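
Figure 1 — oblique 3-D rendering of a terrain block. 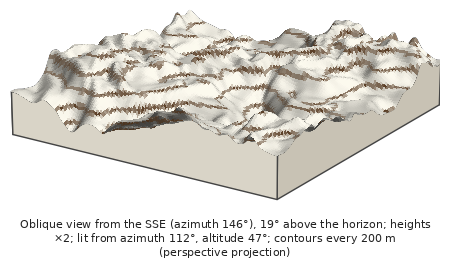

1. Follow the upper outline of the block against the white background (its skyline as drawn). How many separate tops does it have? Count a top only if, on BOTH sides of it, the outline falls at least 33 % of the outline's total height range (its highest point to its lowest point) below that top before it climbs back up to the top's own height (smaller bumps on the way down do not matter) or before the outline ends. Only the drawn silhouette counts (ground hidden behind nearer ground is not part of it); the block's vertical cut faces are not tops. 1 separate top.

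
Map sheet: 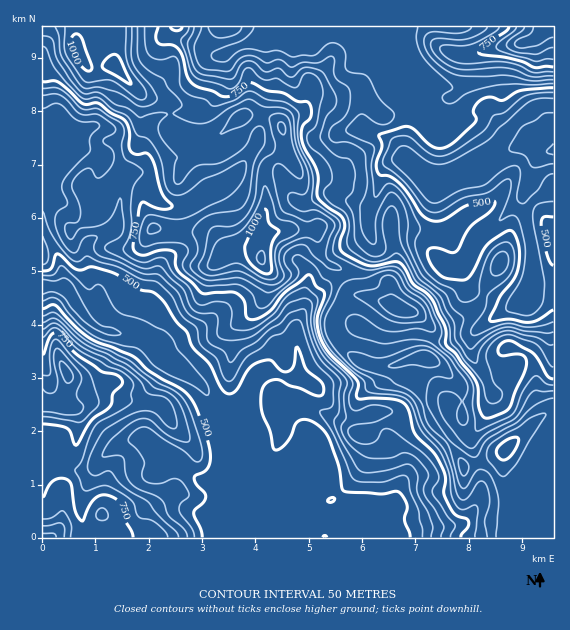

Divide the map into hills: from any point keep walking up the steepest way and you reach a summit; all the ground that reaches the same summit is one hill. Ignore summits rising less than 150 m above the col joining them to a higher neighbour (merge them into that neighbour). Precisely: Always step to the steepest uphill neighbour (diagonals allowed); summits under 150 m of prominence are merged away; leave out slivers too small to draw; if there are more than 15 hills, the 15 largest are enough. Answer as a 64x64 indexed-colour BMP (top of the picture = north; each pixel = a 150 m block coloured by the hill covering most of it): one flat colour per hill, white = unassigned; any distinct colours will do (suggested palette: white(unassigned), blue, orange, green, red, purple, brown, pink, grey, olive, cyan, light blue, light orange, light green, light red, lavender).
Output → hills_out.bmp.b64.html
<image width="64" height="64" href="data:image/bmp;base64,Qk12CAAAAAAAAHYAAAAoAAAAQAAAAEAAAAABAAQAAAAAAAAIAAATCwAAEwsAABAAAAAAAAAA////ALR3HwAOf/8ALKAsACgn1gC9Z5QAS1aMAMJ34wB/f38AIr28AM++FwDox64AeLv/AIrfmACWmP8A1bDFAFVVVVVVVVVVVVVVVVURERERERESIiIiIiIiIiIiIiIiVVVVVVVVVVVVVVVVVREREREREREiIiIiIiIiIiIiIiJVVVVVVVVVVVVVVVVVERERERERERIiIiIiIiIiIiIiIlVVVVVVVVVVVVVVVVURERERERERERIiIiIiIiIiIiIiVVVVVVVVVVVVVVVVVRERERERERERESIiIiIiIiIiIiJVVVVVVVVVVVVVVVVVERERERERERERIiIiIiIiIiIiIlVVVVVVVVVVVVVVVVERERERERERERESIiIiIiIiIiIiVVVVVVVVVVVVUzNVURERERERERERERIiIiIiIiIiIiJVVTVVVVVVVVUzMzVREREREREREREREiIiIiIiIiIiIlUzMzVVVVVVUzMzNVERERERERERERESIiIiIiIiIiIiVTMzM1VVVVMzMzM1URERERERERERESIiIiIiIiIiIiIzMzMzNVVVMzMzMzERERERERERERERIiIiIiIiIiIiIjMzMzMzMzMzMzMzERERERERERERERIiIiIiIiIiIiIiMzMzMzMzMzMzMzMREREREREREREREiIiIiIiIiIiIiIzMzMzMzMzMzMzMxEREREREREREREiIiIiIiIiIiIiIjMzMzMzMzMzMzMxERERERERERIiISIiIiIiIiIiIiIiMzMzMzMzMzMzMzERERERERERIiIiIiIiIiIiIiIiIiIzMzMzMzMzMzMzMRERERERERIiIiIiIiIiIiIiIiIiIjMzMzMzMzMzMzMRERERERERIiIiIiIiIiIiIiISIiIiMzMzMzMzMzMzMRERERERERIiIiIiIiIiIiIiIhEiIiIzMzMzMzMzMzMRERERERERIiIiIiIiIiIiIiIhERIiIjMzMzMzMzMzEREREREREREiIiIiIiIiIiIiIiEREiIiMzMzMzMzMzERERERERERESIiIiIiIiIiIiIiERERIiIzMzMzMzMzERERERERERERIiIiIiIiIiIiIiIREREiIjMzMzMzMzMREREREREREREiIiIiIiIiIiIiIhERERIiMzMzMzMzERERERERERERESIiIiIiIiIiIiIiEREREiIzMzMxERERERERERERERERIiIiIiIiIiIiIiIhERESIjMzMxEREREREREREREREREiIiIiIiIiIiIiIiIRERIiMzMxERERERERERERERERERIiIiIiIiIiIiIiIiIREiIzMxEREREREREREREREREREiIiIiIiIiIiIiIiIRESIjMxEREREREREREREREREREREiIiIiIiIiIiIiERERIiERERERERERERERERERERERERIiIiIiIiIiIhEREREiIRERERERERERERERERERERERESIiIiIiIiIiEREREREREREREREREREREREREREREREREiIiIiIiIiERERERERERERERERERERERERERERERERERIiIiIiIhERERERERERERERERERERERERERERERERERESIiIiIhERERERERERERERERERERERERERERERERERERIiIiIhERERERERERERERERERERERERERERERERERERERERERERERERERERERERERERERERERERERERERERERERERERERERERERERERERERERERERERERERERERERERERERERERERERERERERERERERERERERERERERERERERERERERERERERERERERERERERERERERERERERERERERERERERERERERERERERERERERERERERERERERERERERERERERERERERERERERERERERERERERERERERERERERERERERERERERERERERERERERERERERERERERERERERERERERERERERERERERERERERERERQREREREREREREREREREREREREREREREREREREREREUREEREREREREREREREREREREREREREREREREREREREURERBEREREREREREREREREREREREREREREREREREREUREREERERERERERERERERERERERERERERFmERFmERREREREQRERERERERERERERERERERERERERFmZmZmYRFERERERBEREREREREREREREREREREREREREWZmZmZkREREREREEREREREREREREREREREREREREREWZmZmZmRERERERERBERERERERERERERERERERERFmZmZmZmZmZEREREREREREREERERERERERERERERERFmZmZmZmZmZkRERERERERERERBEREREREREREREREREWZmZmZmZmZmREREREREREREREQREREREREREREREREWZmZmZmZmZmZEREREREREREREREEREREREREREREREWZmZmZmZmZmZkREREREREREREREQRERERERERERERERZmZmZmZmZmZmRERERERERERERERBERERERERERERERFmZmZmZmZmZmZEREREREREREREREEREREREREREREREWZmZmZmZmZmZkRERERERERERERBEREREREREREREREWZmZmZmZmZmZmRERERERERERERBERERERERERERERERZmZmZmZmZmZmZERERERERERBERERERERERERERERERFmZmZmZmZmZmZkRERERERERBEREREREREREREREREREWZmZmZmZmZmZm"/>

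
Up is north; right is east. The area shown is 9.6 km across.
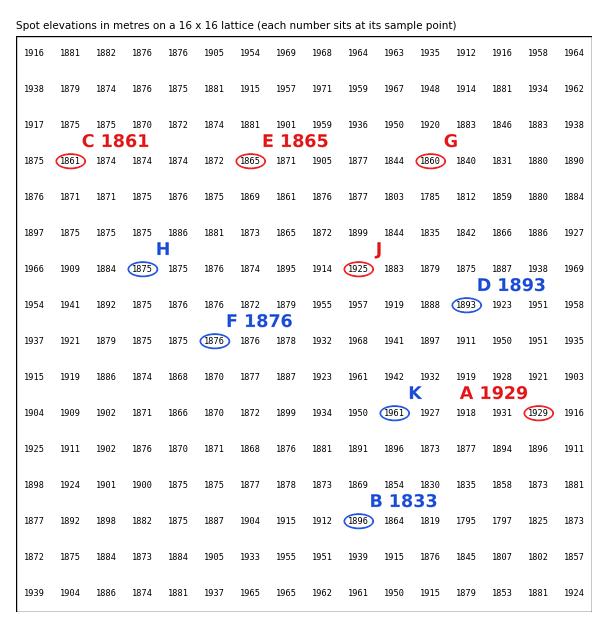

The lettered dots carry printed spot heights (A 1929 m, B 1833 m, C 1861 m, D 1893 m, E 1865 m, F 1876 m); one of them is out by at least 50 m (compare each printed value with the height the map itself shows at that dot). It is B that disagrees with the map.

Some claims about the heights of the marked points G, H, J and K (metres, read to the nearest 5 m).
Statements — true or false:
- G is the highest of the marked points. false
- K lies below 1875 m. false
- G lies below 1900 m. true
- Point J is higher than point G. true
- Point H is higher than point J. false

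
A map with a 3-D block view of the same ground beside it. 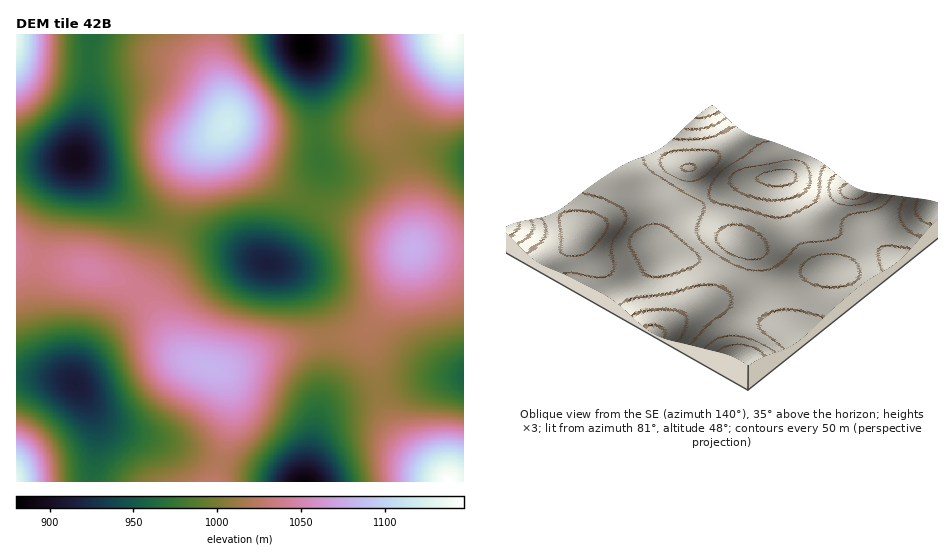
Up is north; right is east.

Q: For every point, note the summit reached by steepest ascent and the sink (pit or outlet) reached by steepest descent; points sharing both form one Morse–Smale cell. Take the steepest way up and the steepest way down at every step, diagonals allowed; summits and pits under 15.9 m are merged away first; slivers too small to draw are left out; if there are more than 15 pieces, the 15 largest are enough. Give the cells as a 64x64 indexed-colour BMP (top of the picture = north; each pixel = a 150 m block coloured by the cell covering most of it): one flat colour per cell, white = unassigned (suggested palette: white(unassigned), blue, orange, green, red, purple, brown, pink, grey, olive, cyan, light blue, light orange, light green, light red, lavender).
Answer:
<image width="64" height="64" href="data:image/bmp;base64,Qk12CAAAAAAAAHYAAAAoAAAAQAAAAEAAAAABAAQAAAAAAAAIAAATCwAAEwsAABAAAAAAAAAA////ALR3HwAOf/8ALKAsACgn1gC9Z5QAS1aMAMJ34wB/f38AIr28AM++FwDox64AeLv/AIrfmACWmP8A1bDFAMzMzMzMwRERERERERERF3d3d3d3fd3d3d3d3d3d3d//zMzMzMzBEREREREREREXd3d3d3d33d3d3d3d3d3d///MzMzMzMERERERERERERd3d3d3d3fd3d3d3d3d3d///8zMzMzMwRERERERERERF3d3d3d3d93d3d3d3d3d////zMzMzMzBERERERERERERd3d3d3d33d3d3d3d3f/////MzMzMzMERERERERERERF3d3d3d3fd3d3d3d3d/////8zMzMzMzBEREREREREREXd3d3d3d33d3d3d3d//////zMzMzMzBERERERERERERd3d3d3d3fd3d3d3d///////MzMzMzMEREREREREREREXd3d3d3d93d3d3d3//////8zMzMzMwRERERERERERERd3d3d3d3Dd3d3d3///////zMzMzMzBERERERERERERF3d3d3d3cN3d3d3f///////MzMzMzBEREREREREREREXd3d3d3dwAN3d3f///////8zMzMzMERERERERERERERd3d3d3d3cAAA3d////////zMzMzMERERERERERERERd3d3d3d3dwAAAACI///////MzMzMERERERERERERERF3d3d3d3d3AAAAAIiIiI///xERERERERERERERERERF3d3d3d3d3cAAAAIiIiIiIiIERERERERERERERERERMzN3d3d3d3dwAAAAiIiIiIiIgRERERERERERERERETMzMzN3d3d3d3AAAACIiIiIiIiBERERERERERERERETMzMzMzN3d3d3cAAAAIiIiIiIiIERERERERERERERETMzMzMzMzMzd3dwAAAIiIiIiIiIgRERERERERERERETMzMzMzMzMzMzMzAAAAiIiIiIiIiBERERERERERERERMzMzMzMzMzMzMzOZmZmIiIiIiIiIERERERERERERERMzMzMzMzMzMzMzM5mZmZiIiIiIiIgREREREREREREREzMzMzMzMzMzMzMzmZmZmYiIiIiIiBEREREREREREREzMzMzMzMzMzMzMzmZmZmZiIiIiIiIEREREREREREREzMzMzMzMzMzMzMzOZmZmZmYiIiIiIgREREREREREREzMzMzMzMzMzMzMzOZmZmZmZiIiIiIiBEREREREREREzMzMzMzMzMzMzMzM5mZmZmZmYiIiIiIERERERERERFVMzMzMzMzMzMzMzM5mZmZmZmZiIiIiIgREREREREVVVVTMzMzMzMzMzMzM5mZmZmZmZmYiIiIiBERERERVVVVVVMzMzMzMzMzMzOZmZmZmZmZmZiIiIiIEREVVVVVVVVVVTMzMzMzMzM6qZmZmZmZmZmZmYiIiIhVVVVVVVVVVVVVMzMzMzMzOqqqmZmZmZmZmZmZiIiIiFVVVVVVVVVVVVVTMzMzMzqqqqqpmZmZmZmZmZkAAAAAVVVVVVVVVVVVVVMzMzM6qqqqqqmZmZmZmZmZAAAAAABVVVVVVVVVVVVVVTMzqqqqqqqqqpmZmZmZmQAAAAAAAFVVVVVVVVVVVVVVOqqqqqqqqqqqmZmZmZkAAAAAAAAAVVVVVVVVVVVVVSKqqqqqqqqqqqqpmZmZAAAAAAAAAABVVVVVVVVVVVUiIiqqqqqqqqqqqqmZkAAAAAAAAAAAAFVVVVVVVVVVIiIiKqqqqqqqqqqqqpAAAAAAAAAAAAAAVVVVVVVVVVIiIiIqqqqqqqqqqqqkAAAAAAAAAAAAAABVVVVVVVVVIiIiIiKqqqqqqqqqpERAAAAAAAAAAAAAAFVVVVVVVVIiIiIiIqqqqqqqqqREREAAAAAAAAAAAAAAVVVVVVVSIiIiIiIiqqqqqqqqREREQAAAAAAAAAAAAABVVVVVVSIiIiIiIiIqqqqqqqREREREAAAAAAAAAAAAAFVVVVVSIiIiIiIiIiqqqqqqRERERERmZmZmAAAAAAAAu7u7u7IiIiIiIiIiIqqqqqRERERERmZmZmZmAAAAAA67u7u7siIiIiIiIiIiqqqqRERERERGZmZmZmbu7u7u7ru7u7uyIiIiIiIiIiIqqqREREREREZmZmZmbu7u7u7uu7u7u7IiIiIiIiIiIiIqRERERERERmZmZmZu7u7u7u67u7u7uyIiIiIiIiIiIiJERERERERGZmZmZm7u7u7u7ru7u7u7IiIiIiIiIiIiIkREREREREZmZmZm7u7u7u7uu7u7u7siIiIiIiIiIiIiRERERERERmZmZmZu7u7u7u67u7u7uyIiIiIiIiIiIiJERERERERGZmZmZmbu7u7u7ru7u7u7IiIiIiIiIiIiIkREREREREZmZmZmZm7u7u7uu7u7u7siIiIiIiIiIiIiRERERERERmZmZmZmZu7u7u67u7u7uyIiIiIiIiIiIiRERERERERGZmZmZmZmbu7u7ru7u7u7IiIiIiIiIiIiJERERERERGZmZmZmZmZm7u7uu7u7u7siIiIiIiIiIiIkREREREREZmZmZmZmZmZu7u67u7u7uyIiIiIiIiIiIkRERERERERmZmZmZmZmZmbu7ru7u7u7IiIiIiIiIiIiRERERERERGZmZmZmZmZmZm7uu7u7u7uyIiIiIiIiIiJEREREREREZmZmZmZmZmZmbu67u7u7u7IiIiIiIiIiIkREREREREZmZmZmZmZmZmZm7ru7u7u7siIiIiIiIiIiRERERERERmZmZmZmZmZmZmZm"/>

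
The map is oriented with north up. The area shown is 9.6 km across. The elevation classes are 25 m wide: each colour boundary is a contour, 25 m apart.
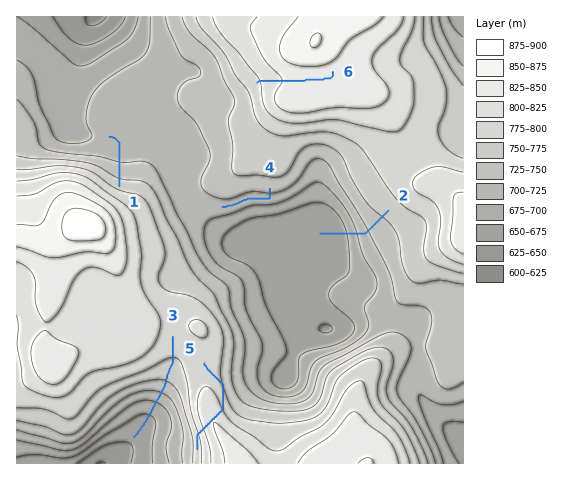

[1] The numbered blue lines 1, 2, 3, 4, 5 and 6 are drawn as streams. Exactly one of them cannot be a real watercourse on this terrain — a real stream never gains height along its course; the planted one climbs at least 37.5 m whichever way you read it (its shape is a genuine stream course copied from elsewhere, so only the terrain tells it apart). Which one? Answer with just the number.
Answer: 5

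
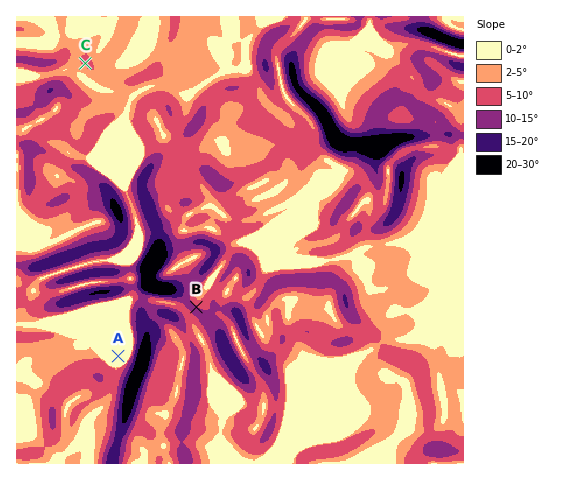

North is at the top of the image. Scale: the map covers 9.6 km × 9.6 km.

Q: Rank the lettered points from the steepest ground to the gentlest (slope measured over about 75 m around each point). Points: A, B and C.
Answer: B C A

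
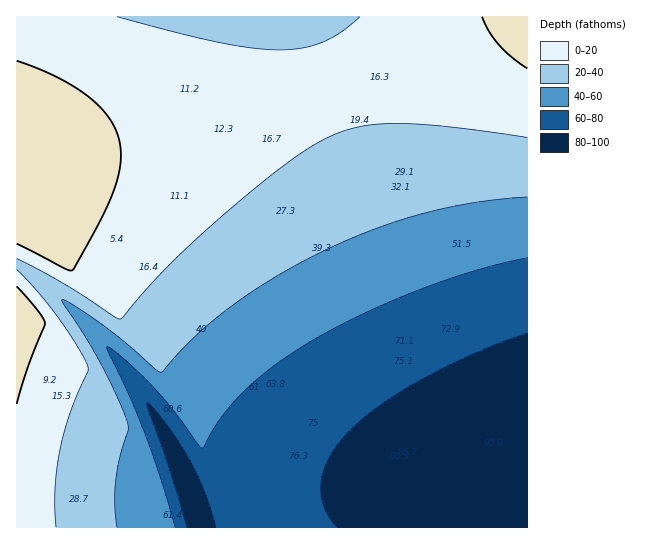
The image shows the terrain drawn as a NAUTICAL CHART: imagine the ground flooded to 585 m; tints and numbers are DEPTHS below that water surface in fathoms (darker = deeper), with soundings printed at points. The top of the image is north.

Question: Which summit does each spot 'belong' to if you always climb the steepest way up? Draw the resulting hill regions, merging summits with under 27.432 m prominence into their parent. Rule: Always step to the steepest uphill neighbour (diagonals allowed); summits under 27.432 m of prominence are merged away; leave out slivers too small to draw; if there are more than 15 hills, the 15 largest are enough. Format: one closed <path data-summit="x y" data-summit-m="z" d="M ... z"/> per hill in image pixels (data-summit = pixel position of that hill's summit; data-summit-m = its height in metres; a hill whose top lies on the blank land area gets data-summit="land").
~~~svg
<path data-summit="land" d="M306 16l-289 0-1 247 38 29 34 33 48 60 23 37 14 29 15 36 13 41 326 0 1-86-23 5-18-7-19-19-24-38-27-54-29-72-35-96z"/><path data-summit="land" d="M527 16l-220 1 64 193 53 133 20 40 24 38 19 19 18 7 23-6z"/><path data-summit="land" d="M18 264l-2 1 0 262 183 1-3-17-17-48-20-41-23-37-48-60-34-33z"/>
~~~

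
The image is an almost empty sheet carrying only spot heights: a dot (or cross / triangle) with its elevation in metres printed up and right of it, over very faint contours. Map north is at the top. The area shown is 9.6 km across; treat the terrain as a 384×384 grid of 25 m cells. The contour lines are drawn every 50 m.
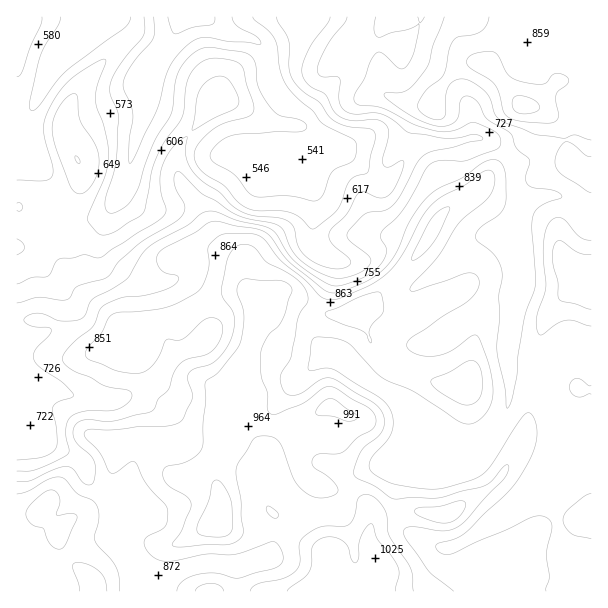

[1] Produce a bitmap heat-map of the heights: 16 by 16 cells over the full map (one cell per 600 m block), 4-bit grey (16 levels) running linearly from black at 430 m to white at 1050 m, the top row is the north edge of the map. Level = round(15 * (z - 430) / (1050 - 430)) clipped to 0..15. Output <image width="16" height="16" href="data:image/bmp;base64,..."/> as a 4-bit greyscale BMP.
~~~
<image width="16" height="16" href="data:image/bmp;base64,Qk32AAAAAAAAAHYAAAAoAAAAEAAAABAAAAABAAQAAAAAAIAAAAATCwAAEwsAABAAAAAAAAAAAAAAABEREQAiIiIAMzMzAERERABVVVUAZmZmAHd3dwCIiIgAmZmZAKqqqgC7u7sAzMzMAN3d3QDu7u4A////AMzLvM3u67uqzLvNzN7bqqrMu87MzczKqpq83czbqZupebvN3d2pqql4mr3c26u6momqq9uqurmqiKuq3Ly6qapmeZvcmbqprFVXmrhWm5mrVTR4ZEZ6qZpFQ2QzNFiZmjZCUzMzZ3iqNUFGQ0eKm8szQTU0Z4m7u0IzESRniKuq"/>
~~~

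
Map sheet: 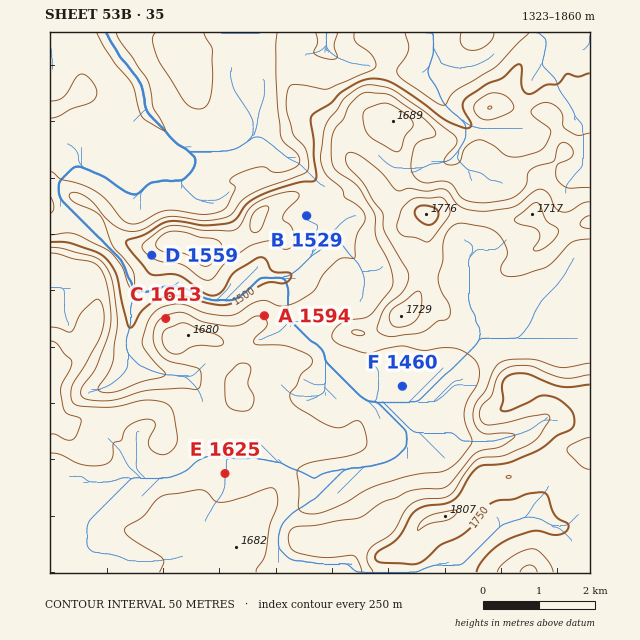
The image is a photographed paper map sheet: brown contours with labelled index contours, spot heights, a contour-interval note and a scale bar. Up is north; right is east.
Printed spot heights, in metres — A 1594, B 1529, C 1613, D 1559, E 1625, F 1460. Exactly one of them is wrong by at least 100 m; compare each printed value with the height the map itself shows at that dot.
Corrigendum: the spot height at F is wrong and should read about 1585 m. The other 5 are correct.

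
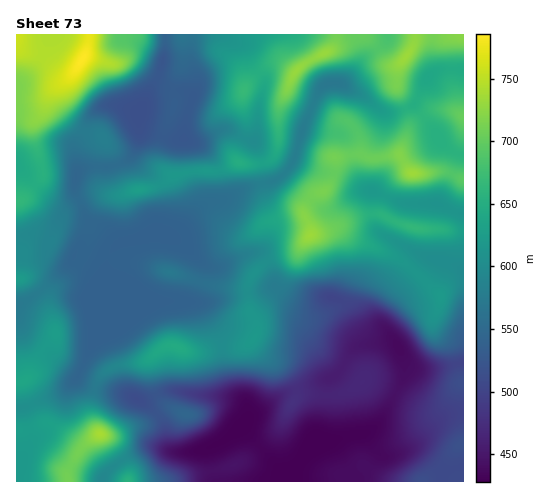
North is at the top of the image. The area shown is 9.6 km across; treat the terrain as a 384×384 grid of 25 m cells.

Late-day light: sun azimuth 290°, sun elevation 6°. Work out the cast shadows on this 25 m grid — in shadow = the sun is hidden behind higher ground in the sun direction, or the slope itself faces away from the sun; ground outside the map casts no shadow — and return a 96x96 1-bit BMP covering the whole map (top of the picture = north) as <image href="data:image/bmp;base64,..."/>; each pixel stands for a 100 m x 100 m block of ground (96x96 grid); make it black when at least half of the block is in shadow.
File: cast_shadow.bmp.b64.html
<image width="96" height="96" href="data:image/bmp;base64,Qk2+BAAAAAAAAD4AAAAoAAAAYAAAAGAAAAABAAEAAAAAAIAEAAATCwAAEwsAAAIAAAAAAAAA////AAAAAAAAD/h/3/wAAAAAAAAAB/x///gAAAAAAAAAB/w///AAAAAAAAAAB/8//+AAAAAAAAAAA////8AAAAAAAAAAA////wAAAAAAAAAAAf///gAAAAAAAAAAAH///AAAAAAAAAAAAD///8AAAAAAAAAAAB////4AAAAAAAAAAB//H/8AAAAAAAAAAA/+D/+AAAAAAAAAAAwAB/8AAAAAAAAAAAAAA/8AAAAAAAAAAAAAAf4AAAAAAAAAAAAAAHwAAAAAAAAAAAAAABAAAAAAAAAAAAAAAAAAAAAAAAAAABwAAACAAAAAAAAB8D4AAB/gAAAAAAAD+D8B+P/gQAAAAAAD/B8H+f/g/4AAAAAD/A4H7//A/8AAAAAB/gAHj/8A/4AAAAAA/gAAB/gAfwAAAAAAfwAAAEAAfgAAAAAAPwAAAAAAOAAAAAAAP4AAAAAH/AAAAAAAP4AAAAAP/AAAAAAAP4AAAAAH/AAAAAAAP4AAAAAH/AAAAD8APwAAAAAD+AAAAD8APwAAAAAD+BgAAD8APgAAAAAD8AgAAD8APgAAAAAD4AAAAB8APAAAAAAB4AAAAB8AMAAAAAABwAAAAA8AAAAAAAAAAAAAAA8AIAAAAAAAAAAAAA8AIAAAAAAAAAAAAAcAAAAAAAAAB8AAAAY4AAAAAAAAD/gAAAA8AAAAAAAAD/4AAAAcAAAAAAAMD/8AAAAEAAAAAAAAD/8AAAABgAAAAAAAD/+AAAABwAAAAAAAB/+AAAAA4AAAAAAAB/+AAAAA8AAAAAAAB/+AAAAA8AAAAAAAA/4AAAAAeAAAAAAAAPwAAAAAeAAAAAAAADjAAAAAOAAAAAAAAAD8AAAAOAAAAAAAAAD8AAAAGAAAAAAAAAD4AAAAGAAAAAAAAABwAAB/gAAAAAAAAAAAAAB/wAAAAAAAAAAAAAA/8AD4AAAAAAAAAAAf/AD/AAAAAAAAAAAP/AB/gAAAAA/AAAAH/gAfAAAAAB/wAHAD/gAAHAAAAA/wB/gB/gAAHgAAAA/wD/gB/gAAAAAAAAfwB/AB/gAAAAAAAAPgAeAB/gAAAAAz4AOAAAAB/gAAAAAB8AAAAAAB/gAAAAAB+AAAAAAD/gAAAAAA+AAAAAAD/wAAAAAA+AAAAAAD/4AAAAAAfAAAAAAH/8DAAAAAfAAAAAAP///wAAAAfgAAAAAP///4AAAAfgAAAAAP///8AAAAfgAAAAAH///+AAAAfwAAAAAB////gAAAfwAAAAAA////wAAAf4AAAAAAf///4AAwf8AAAAAAP///8ABwf8AAAAAAH////AB4P+AAHAAAH////wA4P/4APgAAD////wA4H/+APwAAD////wAQH/+AH4AAB////wAAH/+AH8AAB////gAAD/+AH8AAA////gAAD//AH+AAA+f//AAAB//AH/AAAeH//AAAA//AH/AAAOD//AAAAH/AD+AAAPB//AAAAB+AB8AAAP4/+AAAAAAAB4AAAP4/8AAAAAAAAAAAAPwfwAAAAAAAAAAAAHgfAAAAAAAAAAA="/>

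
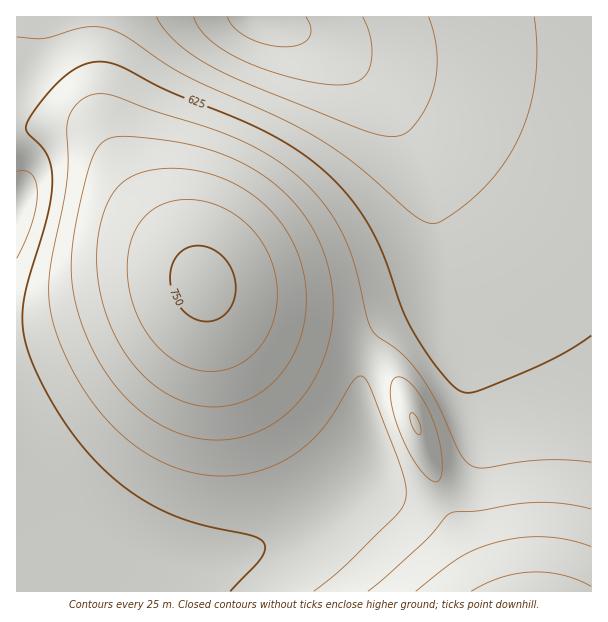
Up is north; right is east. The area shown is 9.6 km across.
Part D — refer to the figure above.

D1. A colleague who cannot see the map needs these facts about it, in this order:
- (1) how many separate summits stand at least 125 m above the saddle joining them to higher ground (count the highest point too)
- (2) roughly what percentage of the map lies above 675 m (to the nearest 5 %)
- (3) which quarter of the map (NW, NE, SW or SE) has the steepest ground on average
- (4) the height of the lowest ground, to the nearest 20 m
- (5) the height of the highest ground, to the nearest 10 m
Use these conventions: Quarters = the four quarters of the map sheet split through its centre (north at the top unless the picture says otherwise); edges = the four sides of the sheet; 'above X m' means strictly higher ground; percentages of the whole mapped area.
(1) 1 summit rises at least 125 m above its surroundings.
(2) Ground above 675 m makes up about 25 % of the sheet.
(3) Slopes are steepest in the north-west quarter.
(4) About 520 m is the lowest elevation on the sheet.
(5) About 760 m is the highest elevation on the sheet.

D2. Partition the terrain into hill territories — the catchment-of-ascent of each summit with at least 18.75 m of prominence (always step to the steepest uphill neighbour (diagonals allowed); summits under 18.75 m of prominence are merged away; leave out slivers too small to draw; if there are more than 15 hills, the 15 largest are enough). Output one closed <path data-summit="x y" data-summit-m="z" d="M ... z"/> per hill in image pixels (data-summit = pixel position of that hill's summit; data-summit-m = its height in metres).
<path data-summit="203 284" data-summit-m="756" d="M591 16l-574 0-1 469 35 19 47 31 27 13 31 11 18 3 39-2 38-10 30-14 43-30 40-38 3-6 0-15-6-37 0-41 6-21 19-22 18-10 22-9 8-7 6-13 0-35-10-57-15-42-18-34-18-26-25-26-16-13-24-15 34 13 21 3 48 0 102-9 72 0z"/><path data-summit="536 591" data-summit-m="736" d="M323 42l-3 0 34 25 25 26 24 36 18 39 9 27 9 44 5 72 19 45 9 27 6 30 0 40-9 24-8 10-17 11-15 4-19 0-11-3-18-11-13-11-5-8-39 37-43 30-48 20-30 6-39-2-39-12-35-18-54-36-19-8 0 106 575-1 0-544-73-1-102 9-48 0-21-3z"/><path data-summit="416 423" data-summit-m="702" d="M441 268l-1 19-6 13-8 7-22 9-18 10-19 22-6 21 0 41 6 37 0 15-3 9 17 17 18 11 11 3 19 0 15-4 11-6 14-15 9-24-2-49-13-48-19-45z"/>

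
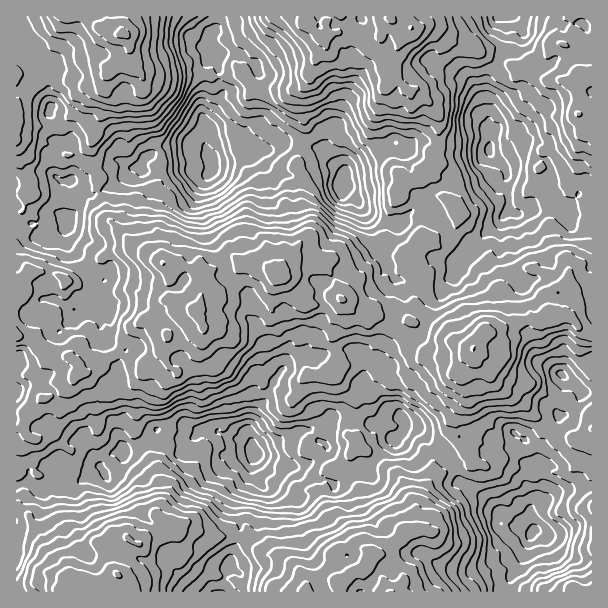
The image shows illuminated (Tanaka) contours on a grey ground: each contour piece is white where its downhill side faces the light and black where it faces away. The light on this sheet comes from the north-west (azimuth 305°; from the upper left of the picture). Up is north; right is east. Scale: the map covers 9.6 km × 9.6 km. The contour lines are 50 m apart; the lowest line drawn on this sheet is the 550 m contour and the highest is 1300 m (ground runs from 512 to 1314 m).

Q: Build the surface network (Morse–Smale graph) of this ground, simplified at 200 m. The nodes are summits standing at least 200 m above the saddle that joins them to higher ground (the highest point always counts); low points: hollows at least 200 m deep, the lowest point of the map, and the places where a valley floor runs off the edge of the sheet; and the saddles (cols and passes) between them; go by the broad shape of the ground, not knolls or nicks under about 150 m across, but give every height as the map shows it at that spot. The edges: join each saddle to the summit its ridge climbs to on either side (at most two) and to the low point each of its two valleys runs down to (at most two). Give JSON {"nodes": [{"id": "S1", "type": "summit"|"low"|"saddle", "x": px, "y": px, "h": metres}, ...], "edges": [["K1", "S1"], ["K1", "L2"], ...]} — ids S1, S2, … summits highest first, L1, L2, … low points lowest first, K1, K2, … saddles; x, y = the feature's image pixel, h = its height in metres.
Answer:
{"nodes": [
{"id": "S1", "type": "summit", "x": 123, "y": 33, "h": 1314},
{"id": "S2", "type": "summit", "x": 392, "y": 20, "h": 1262},
{"id": "S3", "type": "summit", "x": 117, "y": 575, "h": 1258},
{"id": "S4", "type": "summit", "x": 390, "y": 591, "h": 1255},
{"id": "S5", "type": "summit", "x": 473, "y": 350, "h": 1251},
{"id": "L1", "type": "low", "x": 254, "y": 456, "h": 512},
{"id": "L2", "type": "low", "x": 210, "y": 173, "h": 522},
{"id": "L3", "type": "low", "x": 530, "y": 536, "h": 589},
{"id": "L4", "type": "low", "x": 489, "y": 150, "h": 637},
{"id": "K1", "type": "saddle", "x": 426, "y": 324, "h": 1039},
{"id": "K2", "type": "saddle", "x": 123, "y": 356, "h": 1005},
{"id": "K3", "type": "saddle", "x": 240, "y": 540, "h": 957},
{"id": "K4", "type": "saddle", "x": 500, "y": 63, "h": 940},
{"id": "K5", "type": "saddle", "x": 449, "y": 236, "h": 936},
{"id": "K6", "type": "saddle", "x": 452, "y": 465, "h": 881},
{"id": "K7", "type": "saddle", "x": 252, "y": 84, "h": 870}],
"edges": [["K1", "S5"], ["K1", "L1"], ["K1", "L4"], ["K2", "S5"], ["K2", "L1"], ["K2", "L2"], ["K3", "S3"], ["K3", "S4"], ["K3", "L1"], ["K4", "S2"], ["K4", "L2"], ["K4", "L4"], ["K5", "S2"], ["K5", "S5"], ["K5", "L2"], ["K5", "L4"], ["K6", "S4"], ["K6", "S5"], ["K6", "L1"], ["K6", "L3"], ["K7", "S1"], ["K7", "S2"], ["K7", "L2"]]}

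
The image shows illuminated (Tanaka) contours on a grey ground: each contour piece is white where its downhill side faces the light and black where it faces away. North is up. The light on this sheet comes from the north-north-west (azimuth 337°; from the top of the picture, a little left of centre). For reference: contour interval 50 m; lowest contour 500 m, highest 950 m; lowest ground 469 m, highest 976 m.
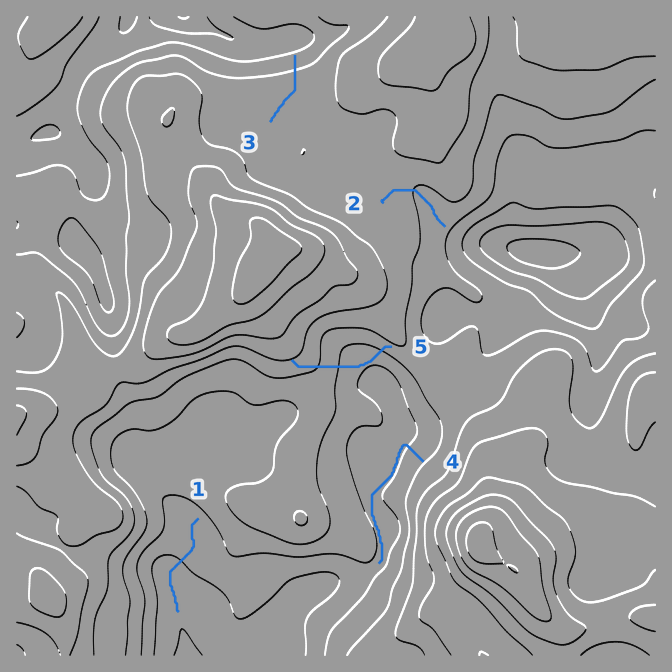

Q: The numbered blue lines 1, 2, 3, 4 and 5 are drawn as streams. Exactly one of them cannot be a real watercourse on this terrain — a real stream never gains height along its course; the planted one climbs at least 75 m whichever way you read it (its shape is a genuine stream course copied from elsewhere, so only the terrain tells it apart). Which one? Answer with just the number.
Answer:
5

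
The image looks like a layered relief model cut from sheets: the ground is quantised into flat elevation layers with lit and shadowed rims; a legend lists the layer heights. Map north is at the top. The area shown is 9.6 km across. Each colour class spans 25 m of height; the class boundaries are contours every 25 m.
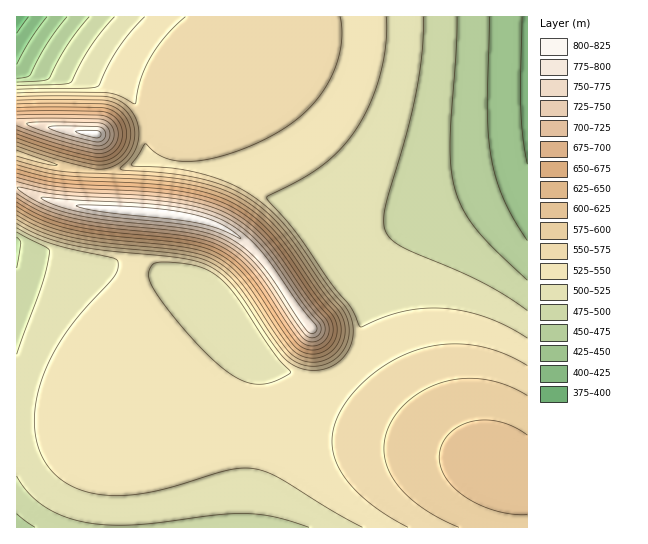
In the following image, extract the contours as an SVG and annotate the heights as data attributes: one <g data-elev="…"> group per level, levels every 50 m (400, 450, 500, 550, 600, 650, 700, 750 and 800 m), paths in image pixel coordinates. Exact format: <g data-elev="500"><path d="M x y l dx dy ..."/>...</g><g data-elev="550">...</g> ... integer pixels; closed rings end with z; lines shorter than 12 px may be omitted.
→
<g data-elev="400"><path d="M29 17l-12 16"/></g><g data-elev="450"><path d="M527 241l-14-23-10-20-7-20-5-21-4-47 2-93"/><path d="M67 17l-20 26-17 32-13 3"/></g><g data-elev="500"><path d="M17 476l12 17 16 14 20 10 22 6 23 2 25 0 82-10 28-2 29 4 35 10"/><path d="M527 311l-22-16-24-13-81-36-10-8-5-8-1-11 1-13 22-75 10-45 5-37 1-32"/><path d="M17 232l29 15 4 4-8 32-25 71"/><path d="M114 17l-24 30-19 35-10 2-44 2"/></g><g data-elev="550"><path d="M527 366l-22-12-24-8-24-2-24 2-24 7-23 12-21 16-17 18-10 18-5 17 0 16 5 16 10 16 16 16 19 15 25 14"/><path d="M17 223l25 13 31 9 33 6 72 7 28 7 15 8 12 13 40 59 16 17 10 6 12 2 12-1 12-5 10-9 7-13 1-13-3-14-4-8-19-22-32-47-21-24-25-21-15-8-16-6-36-10-48-3-3-1 14-21 12 10 12 5 14 2 18 0 22-5 24-9 23-10 20-13 13-10 12-12 10-13 7-14 6-16 3-14 1-15-2-13"/><path d="M185 17l-20 20-15 21-9 21-6 25-16-8-13-3-89 0"/></g><g data-elev="600"><path d="M527 435l-13-8-15-5-14-2-14 2-12 4-10 8-7 11-3 12 2 10 5 11 9 11 11 8 15 8 16 6 16 3 14 1"/><path d="M17 215l25 13 29 9 34 6 77 8 17 3 14 5 13 9 12 11 12 16 35 52 8 8 8 5 13 2 12-2 10-7 7-11 2-8 0-8-6-15-16-20-30-42-14-19-19-19-21-14-24-10-30-7-36-4-87-5-17-3-28-8"/><path d="M17 146l48 16 26 6 11 1 13-4 10-7 7-11 3-13-2-12-5-9-9-8-9-4-40-1-53 0"/></g><g data-elev="650"><path d="M17 206l25 14 31 10 33 5 76 8 29 7 18 10 16 15 12 16 29 44 12 14 11 5 10-1 10-5 6-9 2-10-3-12-19-23-31-45-24-27-26-18-23-10-29-7-36-3-84-5-17-3-28-7"/><path d="M17 138l48 16 36 7 10-2 8-6 6-9 2-10-2-9-4-8-7-6-8-3-89 0"/></g><g data-elev="700"><path d="M17 198l26 15 30 9 33 6 79 8 18 4 14 4 18 11 16 16 13 16 27 42 10 13 6 3 8 1 7-3 5-6 2-8-2-8-18-23-34-48-22-24-24-16-23-9-28-6-33-4-84-4-18-3-26-7"/><path d="M17 130l44 15 37 9 8-2 6-3 5-7 1-7 0-6-4-7-5-4-6-2-86-1"/></g><g data-elev="750"><path d="M308 337l6 1 5-4 2-5-2-6-16-19-27-41-14-17-17-16-19-13-23-8-29-6-33-4-79-4-45-8 5 6 17 10 31 11 35 6 84 9 20 4 16 7 17 11 16 16 13 16 27 42z"/><path d="M91 145l10 1 6-4 3-8-4-8-9-3-55-1-15 1 2 3 17 6z"/></g><g data-elev="800"><path d="M239 238l2 0-10-8-11-7-14-5-21-5-50-6-48-2-11 1 32 7 89 10 20 5z"/><path d="M90 137l8 1 3-4-2-3-2 0-22 0z"/></g>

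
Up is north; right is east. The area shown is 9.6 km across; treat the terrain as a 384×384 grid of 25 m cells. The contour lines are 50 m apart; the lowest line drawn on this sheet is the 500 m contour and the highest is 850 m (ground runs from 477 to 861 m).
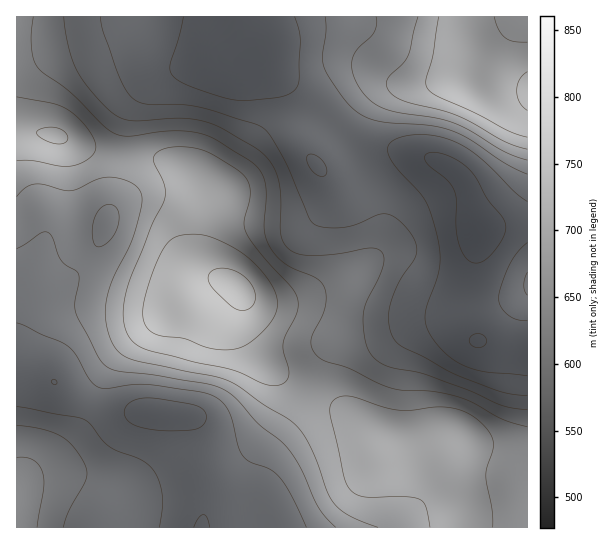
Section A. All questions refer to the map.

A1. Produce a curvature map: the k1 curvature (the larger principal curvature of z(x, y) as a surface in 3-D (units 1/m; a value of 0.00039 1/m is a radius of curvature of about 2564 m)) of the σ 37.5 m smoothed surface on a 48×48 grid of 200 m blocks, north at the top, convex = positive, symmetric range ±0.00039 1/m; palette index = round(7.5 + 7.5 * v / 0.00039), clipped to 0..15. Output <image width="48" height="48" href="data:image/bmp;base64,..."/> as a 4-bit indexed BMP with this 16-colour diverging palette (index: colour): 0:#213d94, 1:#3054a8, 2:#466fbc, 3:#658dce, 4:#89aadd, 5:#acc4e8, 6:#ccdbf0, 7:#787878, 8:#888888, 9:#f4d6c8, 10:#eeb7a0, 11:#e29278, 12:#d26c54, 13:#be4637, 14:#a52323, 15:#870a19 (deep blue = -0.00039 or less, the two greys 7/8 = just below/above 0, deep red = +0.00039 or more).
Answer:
<image width="48" height="48" href="data:image/bmp;base64,Qk32BAAAAAAAAHYAAAAoAAAAMAAAADAAAAABAAQAAAAAAIAEAAATCwAAEwsAABAAAAAAAAAAlD0hAKhUMAC8b0YAzo1lAN2qiQDoxKwA8NvMAHh4eACIiIgAyNb0AKC37gB4kuIAVGzSADdGvgAjI6UAGQqHAKuph3d4mauXd3iZmHd5mZq6h3eKy6mIiKuph3d4maqoh3iZmHd5q7u5h3iqvLmYiJqpmIeImZqpiIeZmHd5q8yph4mqq8qIiJqpmZmZmZmZmHeZh3d4m8y7qZqpiruHeJqpqqu7qqmYiHeZhmd4m8u7y6qYeLuGZ5qpqrvLu6mYh4iahmd4q8qZq7qXZ6uXeJqqqqqqqqqpiImrl3eJq7qIiaqod6qYiKqqqZiIiZmqqZmrqHeJq6mIiaqqmbu6qbu7updnd4maqpmrqGeKu6iJvLvLvN7t3aqru7l3dneIiHiaqXiaupms3d3d7////4mIm8uXZWd3ZEaaqpq7qqrN27vO///czIh2ec24VVd3ZDWKu7u7qrzcqIm979uYeIl1WL3aZVeIZEaLzdy7u8zKh3m93KmGZ4l0R73bl2eJhnm97u3Lu8ypiIrMuYmHd4l1Vq3typmrzN7//+26maqXd4vLhmeJiImGVove3LvN///+3cqYeJqXZ5u5dUZ5mImHZ4m97cze7u3Lu6hlZ5qYd5qpdTRquYmZiJms3d3dzMuqqphlZ4qod4iZhUNpuYmqqqmbzd3Lqau7upd2d4qpd2eJl1RZuoiau6qqvNy5h4q8y6qZmImpdmZ5qpiJu4iZqqqqq8ypd4is3dzLqYmpdmZ4q8zM3YiImZmZm8ypiImt7t3MuYm6h2Z4mszM7oiIiIiZm8uZmqvP/t3cy6rMl2aJmZmqzoiIiIiZq8uZq83v/czN3LvNuHeqmIiJrIiImYmZm9yqvN3v6oibzMze25q7qIiJq4iIqpmIit2qq8zdyERXmqve7czLmHd4q4h3q5h2ad26mqu8uDI1eIms3cu6h2Znmph3m6hmaM7JiaqruENGiHeKy6q5dlVGiph2nKZVaM3KmaqruWZ4iGaJupqqh2VWiYdmrKZFabzKqqqruYiZl2aJqqmqmHd3iYdnrKVFaJq6qqu8upmqmHeKqqmaqZmYmYdnrJZVd4iqqqvNyqqpiIiqu6qqqYiZmYZoq5d4iImru73u3LqXd4q7u6mJmHeJqXZpu5mry7vMzN7t3bl1VpzKqoZnh2aKqYiKvM3v/+7t3e26zKhlV825qXVWZlaburzd///////+3cp4q6h2a9yYmXVVVVeru+/////t3u7cy7l4q6mJvcmImYZVVVjO7u///9uYiaqqqqqZq7vN25maqpdlV67//8zM3ZdlZ3iZqpmavM3duZmru7qqvf//3Jmby4dmZmeJmYd4mquqqZm83//////8qoiKyod3dmeZmHZmeHiJmIm9//////+5qoiKuXeJhmeZh3dnd2eJmIvf/////tuZq4iKuGeJhmiYdnd3dmeKqb3ty6q7vLmJq4iKqGeJl3iYZnd3dmeau8zKh3iJvLmJq4ial3eJmImYdnd3d3eJqquoZmeKq7qZmZmal3eJmYmYd3h3d2ZomaqXZ3iau7qIiJmah3d5mZqYiIiIh2ZomZqXeImbu7qHZ5qph3d4maqYiIiIiHd5mJqoiIiby7qHZw=="/>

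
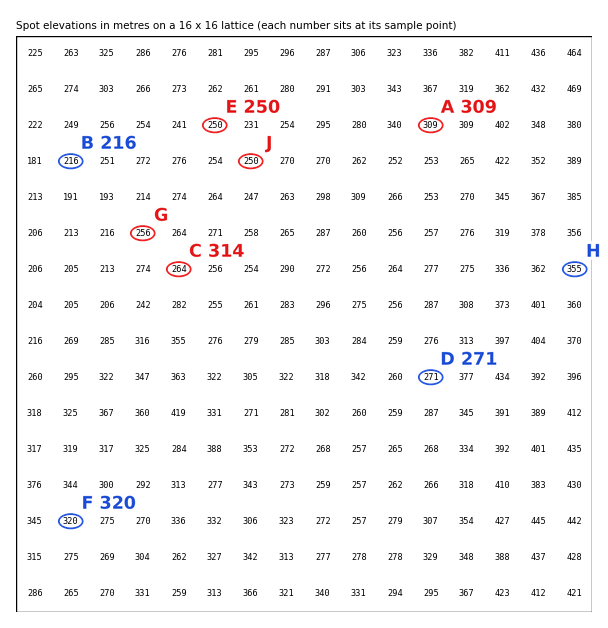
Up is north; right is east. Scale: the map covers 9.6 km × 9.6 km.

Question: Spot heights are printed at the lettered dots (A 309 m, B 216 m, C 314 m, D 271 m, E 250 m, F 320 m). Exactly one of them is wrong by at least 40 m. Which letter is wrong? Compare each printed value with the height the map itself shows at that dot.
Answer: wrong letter C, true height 264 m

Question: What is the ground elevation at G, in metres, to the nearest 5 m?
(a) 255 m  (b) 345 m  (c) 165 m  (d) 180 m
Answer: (a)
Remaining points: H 355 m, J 250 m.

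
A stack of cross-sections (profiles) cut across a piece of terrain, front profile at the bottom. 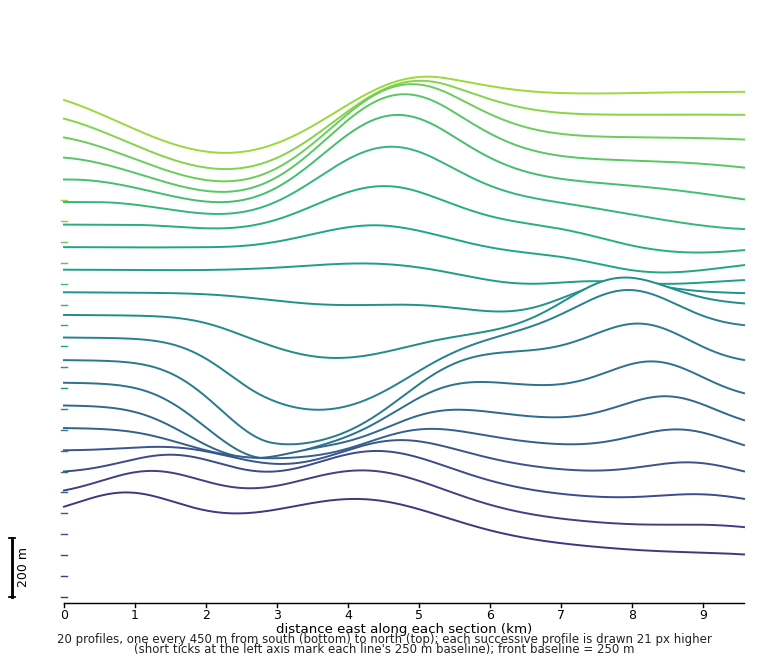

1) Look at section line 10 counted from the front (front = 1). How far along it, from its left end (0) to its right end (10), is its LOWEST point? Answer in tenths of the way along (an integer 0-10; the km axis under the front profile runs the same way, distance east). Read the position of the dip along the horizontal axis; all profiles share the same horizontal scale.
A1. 4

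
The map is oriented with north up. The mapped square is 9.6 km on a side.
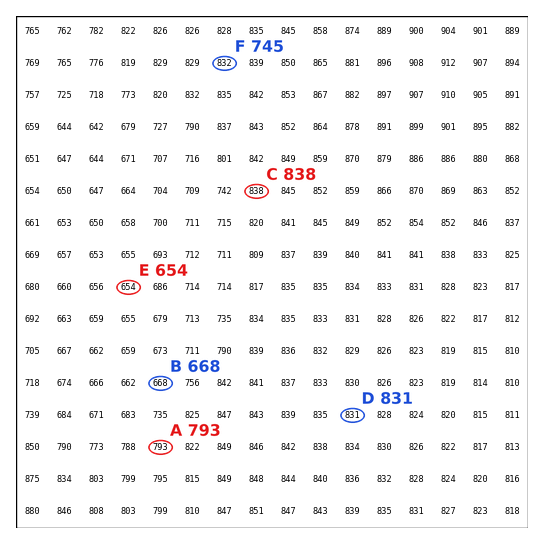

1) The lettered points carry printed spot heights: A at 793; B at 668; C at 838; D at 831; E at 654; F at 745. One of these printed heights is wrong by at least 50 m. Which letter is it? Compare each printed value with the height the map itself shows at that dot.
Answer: F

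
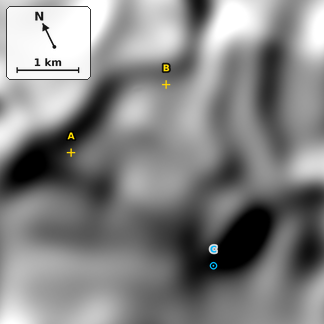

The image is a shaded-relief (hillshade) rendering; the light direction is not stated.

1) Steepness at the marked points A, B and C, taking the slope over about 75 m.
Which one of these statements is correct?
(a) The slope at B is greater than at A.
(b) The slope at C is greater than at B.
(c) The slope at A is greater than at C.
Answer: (b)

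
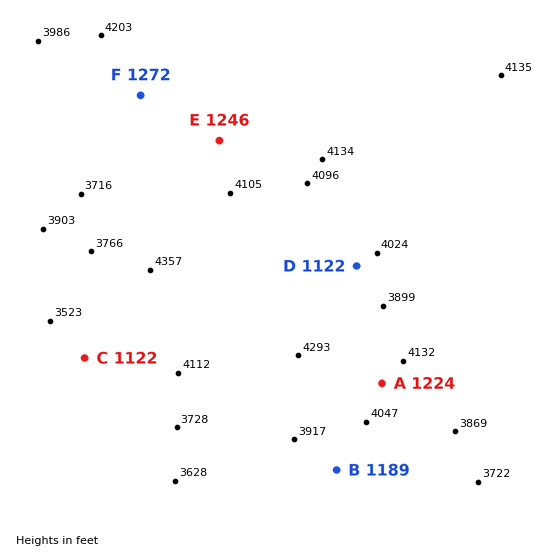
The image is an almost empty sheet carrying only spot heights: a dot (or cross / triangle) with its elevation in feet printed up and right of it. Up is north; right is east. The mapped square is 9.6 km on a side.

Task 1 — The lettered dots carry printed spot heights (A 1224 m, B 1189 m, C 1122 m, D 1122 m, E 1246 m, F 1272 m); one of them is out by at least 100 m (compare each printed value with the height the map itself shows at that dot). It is D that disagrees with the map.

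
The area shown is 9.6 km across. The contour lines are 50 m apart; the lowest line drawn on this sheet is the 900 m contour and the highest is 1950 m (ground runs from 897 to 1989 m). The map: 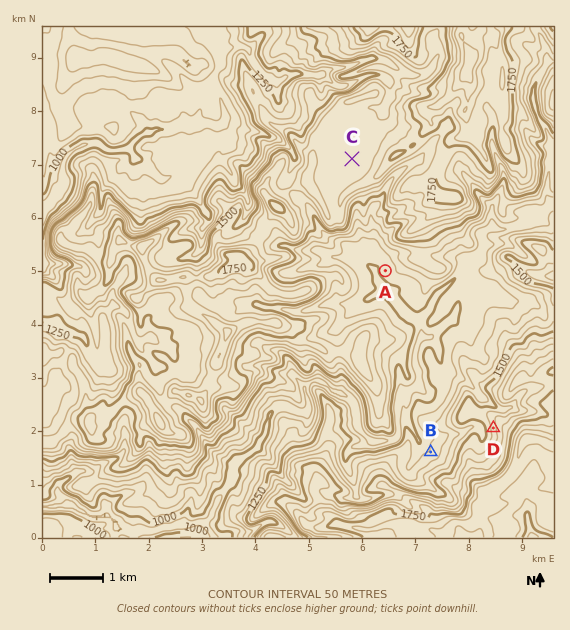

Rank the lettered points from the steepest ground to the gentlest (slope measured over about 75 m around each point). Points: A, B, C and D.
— D B A C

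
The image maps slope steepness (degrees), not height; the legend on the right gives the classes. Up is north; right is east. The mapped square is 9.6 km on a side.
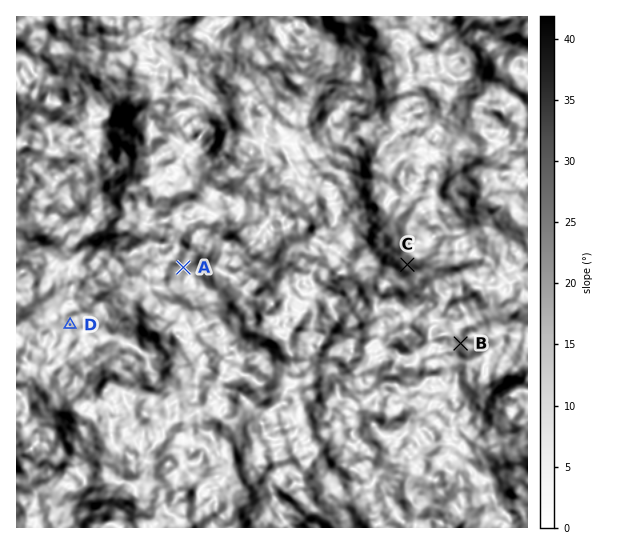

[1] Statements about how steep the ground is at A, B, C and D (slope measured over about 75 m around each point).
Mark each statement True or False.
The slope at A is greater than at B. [False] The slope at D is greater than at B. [False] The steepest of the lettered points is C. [True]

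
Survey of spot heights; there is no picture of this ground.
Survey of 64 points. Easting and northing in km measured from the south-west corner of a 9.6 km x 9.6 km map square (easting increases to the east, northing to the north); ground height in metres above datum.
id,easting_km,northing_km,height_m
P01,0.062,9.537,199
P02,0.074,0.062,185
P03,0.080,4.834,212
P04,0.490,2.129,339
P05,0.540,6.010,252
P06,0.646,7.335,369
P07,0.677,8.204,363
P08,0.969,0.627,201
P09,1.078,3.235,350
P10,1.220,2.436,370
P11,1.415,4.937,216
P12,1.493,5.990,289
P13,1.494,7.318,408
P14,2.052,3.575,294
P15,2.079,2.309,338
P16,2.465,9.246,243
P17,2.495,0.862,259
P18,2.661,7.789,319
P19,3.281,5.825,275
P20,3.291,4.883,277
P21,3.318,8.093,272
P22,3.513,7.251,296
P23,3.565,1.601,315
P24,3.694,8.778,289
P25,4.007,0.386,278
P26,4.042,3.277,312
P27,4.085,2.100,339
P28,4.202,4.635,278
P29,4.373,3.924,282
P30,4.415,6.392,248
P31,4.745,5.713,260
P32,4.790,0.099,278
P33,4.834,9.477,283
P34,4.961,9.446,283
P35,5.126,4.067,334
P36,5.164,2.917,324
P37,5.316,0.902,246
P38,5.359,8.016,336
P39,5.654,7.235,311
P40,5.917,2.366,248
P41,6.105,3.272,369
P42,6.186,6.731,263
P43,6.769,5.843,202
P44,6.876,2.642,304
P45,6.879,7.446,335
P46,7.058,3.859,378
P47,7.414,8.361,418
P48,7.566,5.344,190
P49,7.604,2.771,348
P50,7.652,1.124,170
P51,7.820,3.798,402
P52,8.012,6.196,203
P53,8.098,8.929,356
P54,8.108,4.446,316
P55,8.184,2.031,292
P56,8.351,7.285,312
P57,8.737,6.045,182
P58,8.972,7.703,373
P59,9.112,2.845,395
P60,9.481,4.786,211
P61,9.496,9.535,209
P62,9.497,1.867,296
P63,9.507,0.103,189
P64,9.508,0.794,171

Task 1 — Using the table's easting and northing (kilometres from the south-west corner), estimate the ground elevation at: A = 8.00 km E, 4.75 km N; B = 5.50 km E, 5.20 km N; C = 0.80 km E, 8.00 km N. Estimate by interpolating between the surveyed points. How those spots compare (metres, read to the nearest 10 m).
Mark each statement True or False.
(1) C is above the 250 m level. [True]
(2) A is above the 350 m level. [False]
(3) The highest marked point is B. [False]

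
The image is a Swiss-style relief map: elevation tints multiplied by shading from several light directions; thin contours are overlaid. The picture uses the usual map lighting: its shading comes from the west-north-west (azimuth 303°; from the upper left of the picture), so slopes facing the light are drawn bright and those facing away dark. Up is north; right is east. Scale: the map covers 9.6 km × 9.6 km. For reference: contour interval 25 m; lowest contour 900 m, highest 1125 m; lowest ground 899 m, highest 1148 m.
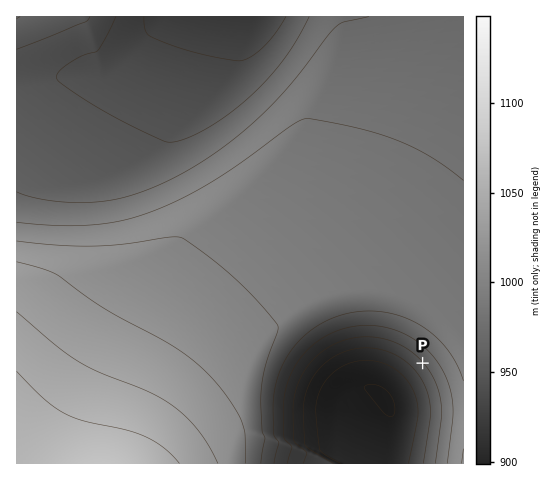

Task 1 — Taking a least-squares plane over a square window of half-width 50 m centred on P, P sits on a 6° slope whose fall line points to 229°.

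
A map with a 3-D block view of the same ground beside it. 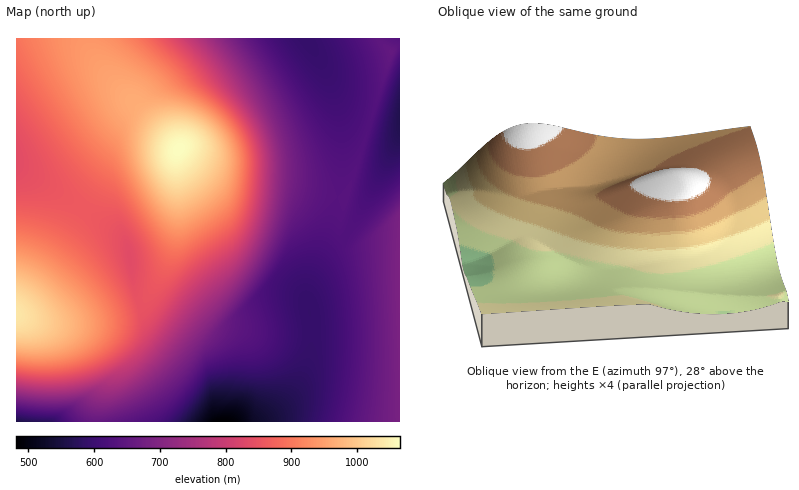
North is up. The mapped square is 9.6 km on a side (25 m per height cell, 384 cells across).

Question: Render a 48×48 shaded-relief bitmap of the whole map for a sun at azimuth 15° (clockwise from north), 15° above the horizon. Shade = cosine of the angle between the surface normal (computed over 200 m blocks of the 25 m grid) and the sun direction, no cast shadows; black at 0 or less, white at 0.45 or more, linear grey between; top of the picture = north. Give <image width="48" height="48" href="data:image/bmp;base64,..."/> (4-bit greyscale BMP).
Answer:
<image width="48" height="48" href="data:image/bmp;base64,Qk32BAAAAAAAAHYAAAAoAAAAMAAAADAAAAABAAQAAAAAAIAEAAATCwAAEwsAABAAAAAAAAAAAAAAABEREQAiIiIAMzMzAERERABVVVUAZmZmAHd3dwCIiIgAmZmZAKqqqgC7u7sAzMzMAN3d3QDu7u4A////ABERE1VVVVZmZ3dnd3Zmd3iIiImZmZiIiBEREkVVVVVmZ3dnd3ZmZ3eIiIiZmZiIiBERESNFVVVmZnd3d2ZmZnd4iIiJmIiIiAABERI0VVVWZnd3d2ZmZnd4iIiIiIiIiAARERIjRVVWZnd3d2ZmZnd3iIiIiIiIiBERIiIjNFZmZnd3dmZmZnd3iIiIiIiIiBEiIzMzRFZmZnd3dmZmZnd4iIiIiIiIiCIzNERERVVmZnd3dmZmd3eIiIiIiIiIiDNEVVVVVmZmZ3d3d2d3d4iIiIiIiIiIiEVVZmZmd3d3d3d3d3d3iIiImZiIiIiIiGZnd3eIiIiHd3d3d3iIiImZmZmIiIiIiHd4iIiJmZiIh3d3d3iJmZmZmZmIiIiIiIiZmZmZmZmZh3d3d3eJmZmZmZmIiIiIiJmaqqqqqqqpiHd3d3d4mZmZmZiIiIiIiKqqqqqqqqqpiId3d3d3iZmZmZiIiIiIiKq7u7u7uqqpiId3d3dmeJmZmYiIiIiIiLu7u7u7u6qpiId3d3dmZ4mZmIiIiIiIiLu7u7u7uqqZiId3d3ZmZ3iIiIiIiIiIiLu7u7u7qqqYiId3d2ZmZ3eIiIiIiIiIiLu7u7u6qqqYiHd3dmZmd3d4iIiIiIiIiLu7u7qqqqmIh3d3ZmZmd3d4iIiIiIiIiLu7u6qqqZmHd3ZmZmZnd3d3iIiIiIiIiLu7uqqqmZh3ZmZmZmZnd3iIiIiIiZmIiLu7qqqpmZh2ZmZmZmZneIiIiIiIiZmZiLuqqqmZmId2ZmZmZmZ3eIiIiIiIiZmpmKqqqpmZiIdmZVZmZmd3iIiIiIiIiZmqqaqqqZmYiHdmVVZmZ3d4iJmYiIiImJmqqqqpmZmIiHdlVVZnd3d4iZmZiIiZmZmqqqmZmZiIh3ZlVWZnd3eImZmZmZmZmZmaqpmZmIiId3ZlVWZ3d3eJmaqZmZmZmZmaqpmZiIiHd3ZmVmZ3d4iJmqqpmZmZmZmaqpmIiIh3d3ZmZmd3iIiZqqqqmZmZmZmZqpiIiId3d3ZmZ3d4iImaqqqqqZmZmZmZqoiIiHd3d3d3d4iIiJmru7u6qqmZmZmZmoiIh3d3d3d4iJmZmau8zMu6qqqZmZmZmoiIh3d3d3eImaqqu7zN3cy6qqqZmZmJmoiId3d3d3iJmqu8zN3d3cy6qqqZmZmJmYiHd3d3d4iJqrzN3e7u7cy6qqqZmZmImYh3d3d3iIiJq7zd7u7u7cu6qqqZmZmYmYd3d3eIiIiZq7zd7u7u3Mu7qqqZmZmYiYd3d3iIiImZqrzd7u7t3Lu7qqqZmZiYiYd3eIiIiJmZqrzN3d3cy7u7qqmZmYiIiIiIiIiIiZmqqrvMzMzMy7u6qqmZmIiIiIiIiIiImZqqu7vMzMzMy7u6qpmZiIiIiIiIiIiJmZqqu7zMzMzMy7u6qpmZiIiIh4iIiIiZmaqru8zMzMzMy7uqqZmYiIiIh4iIiImZmqq7u8zMzMzMu7uqqZmIiIiImIiIiImZmqq7vMzMzMzMu7qqmZiIiIiIqg=="/>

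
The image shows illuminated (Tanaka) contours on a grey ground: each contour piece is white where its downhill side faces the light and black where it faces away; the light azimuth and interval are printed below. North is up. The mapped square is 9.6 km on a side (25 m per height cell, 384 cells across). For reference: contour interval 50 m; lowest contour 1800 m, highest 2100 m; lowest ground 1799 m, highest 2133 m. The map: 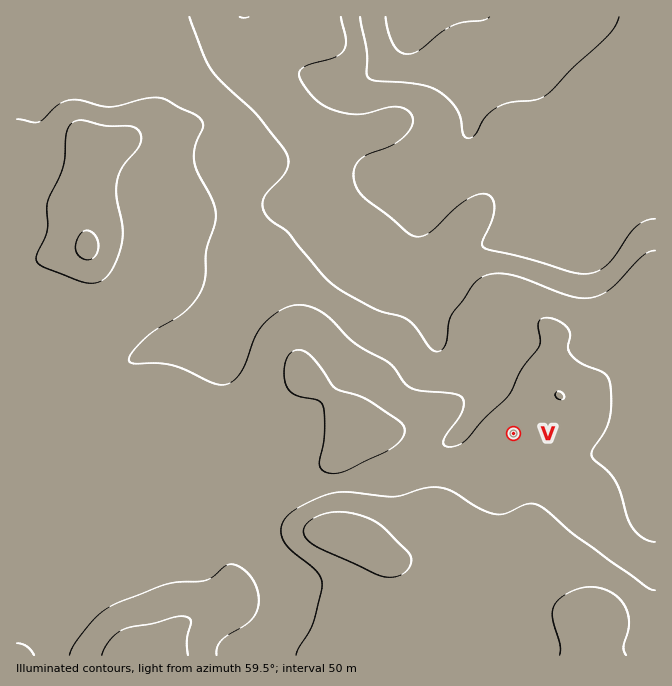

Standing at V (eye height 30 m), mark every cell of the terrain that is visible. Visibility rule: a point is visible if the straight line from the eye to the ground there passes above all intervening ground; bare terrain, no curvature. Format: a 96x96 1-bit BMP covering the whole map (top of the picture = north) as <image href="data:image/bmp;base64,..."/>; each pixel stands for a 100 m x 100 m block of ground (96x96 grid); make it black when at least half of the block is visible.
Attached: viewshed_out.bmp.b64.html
<image width="96" height="96" href="data:image/bmp;base64,Qk2+BAAAAAAAAD4AAAAoAAAAYAAAAGAAAAABAAEAAAAAAIAEAAATCwAAEwsAAAIAAAAAAAAA////AAAAAAAAAAAAAAAAAAAAAAAAAAAAAAAAAAAAAAAAAAAAAAAAAAAAAAAAAAAAAAAAAAAAAAAAAAAAAAAAAAAAAAAAAAAAAAAAAAAAAAAAAAAAAAAAAAAB+AEAAAAAAAAAAAAB/4EAAAAAAAAAAAAB//MAAAAAAAAAAAAA///AAAAAAAAAAAAA///4AAAAAAAAAAAAf//+AAAAAAAAAAAAf///wAAAAAAAAAAAf///8AAAAAAA4AAAf////AAAAAAD4AMAf/8H/gAAAAAH8P/wf/8AAAAAAAAf8////+cAAAAAAAB/9////4MAAAAAAAH//////wMAAAAAAAP//////wMAAAAAAAf//////wMAAAAAAAf//////wcAAAAAAAP//////48AAAAAAAP/////n98AAAAAAAH/////D/8AAAAAAAD////+D/8AAAAAAAD////+D/8AAAAAAAB////+D/8AAAAAAAB/////H/8AAAAAAAA///////8AAAAAAAAf//////8AAAAAAAAP//////8AAAAAAAAP/////v8AAAAAAAAP/////A8AAAAAAAAP////+AcAAAAAAAAP////+AEAAAAAAAAf////8AAAAAAAAAAf////4AAAAAAAAAD/////wAAAAAAAAB//////gAAAAAAAAB///D//AAAAAAAAAB///B/+AAAAAAAAAB///B/+AAAAAAAAAB///B/+AAAAAAAAAB///B//AAAAAAAAAB///j//gAAAAAAAAB///n//wAAAAAAAAB//////4AAAAAAAAA//////wAAAAAAAAA//////AAAAAAAAAA///x/8AAAAAAAAAA///w/4AAAAAAAAAA///wfgAAAAAAAAAB///gEAAAAAAAGAAD///gAAAAAAfAHAAD///gAAAAAAfgHgAD///gAAAAAAPwH4AH///gAAAAAAP4H+AP///wAAAAAAP4H//////wAAAAAAH8H/////+4AAAAAAH8H/////8cAAAAAAH8D/////8OAAAAAAH8D/////8CAAAAAAH8D/////+AAAAAAAH8D/////+AAAAAAAP8D/////+AAAAAAAP4D/////+AAAAAAAP4D/////+AAAAAAAP4D//////AAAAAAAH8D//////AAAAAAAH8H//////AAAAAAAH/P//////gAAAAAAH////////gAAAAAAD////////gAAAAAAD////////wAAAAAAAf///////wAAAAAAAH///////4AAAAAAAD///+Af/4AAAAAAAB///+AA/4AAAAAAAAcf/+AAP8AAAAAAAAIP/+AAAYAAAAAAAAAHx+AAAAAAAAAAAAAHgOAAAAAAPwAAAAH/AMAAAAAAH4AAAAH/AeAAAAAAB+AAAAH/A/gAAAAAAf8AAAD/D/8AAAAAAP8AAAD/P//AAAAAAH8AAAD////gAAAAAH8AAAD////gAAAAAD8AAAD////gAAAAAD8AAAD/8H/gAAAAAD8AAAH/4B/gAAAAAD8AAAH/4A/gAAAAAD8="/>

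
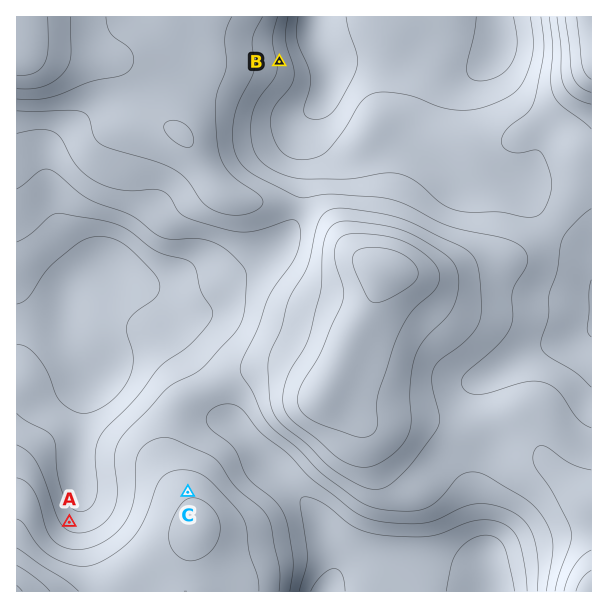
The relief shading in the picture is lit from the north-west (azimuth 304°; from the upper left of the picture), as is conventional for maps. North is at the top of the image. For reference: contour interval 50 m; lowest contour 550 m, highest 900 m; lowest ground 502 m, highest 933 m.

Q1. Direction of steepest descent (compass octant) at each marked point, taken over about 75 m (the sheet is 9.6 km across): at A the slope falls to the NE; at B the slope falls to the E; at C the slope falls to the N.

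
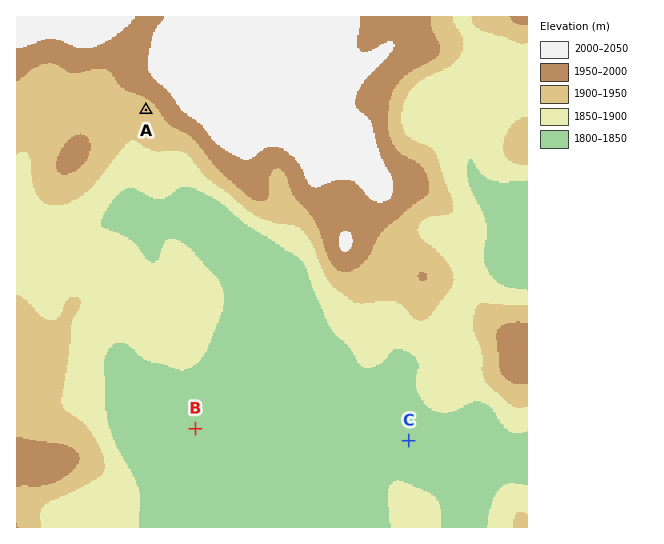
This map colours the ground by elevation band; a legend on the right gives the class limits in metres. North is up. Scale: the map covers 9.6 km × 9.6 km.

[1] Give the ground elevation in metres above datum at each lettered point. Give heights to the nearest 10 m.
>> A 1930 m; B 1830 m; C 1840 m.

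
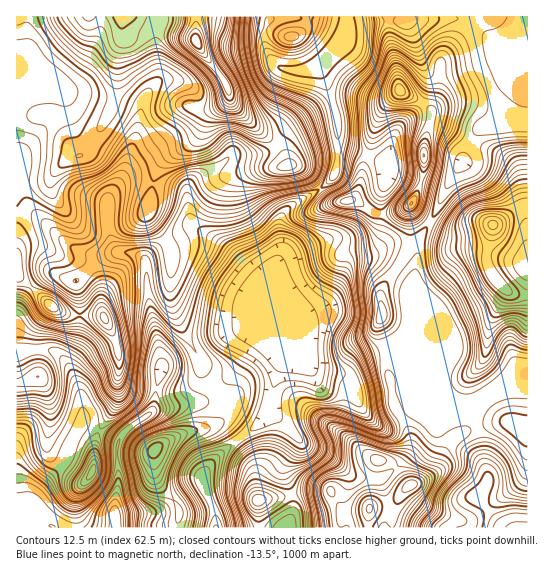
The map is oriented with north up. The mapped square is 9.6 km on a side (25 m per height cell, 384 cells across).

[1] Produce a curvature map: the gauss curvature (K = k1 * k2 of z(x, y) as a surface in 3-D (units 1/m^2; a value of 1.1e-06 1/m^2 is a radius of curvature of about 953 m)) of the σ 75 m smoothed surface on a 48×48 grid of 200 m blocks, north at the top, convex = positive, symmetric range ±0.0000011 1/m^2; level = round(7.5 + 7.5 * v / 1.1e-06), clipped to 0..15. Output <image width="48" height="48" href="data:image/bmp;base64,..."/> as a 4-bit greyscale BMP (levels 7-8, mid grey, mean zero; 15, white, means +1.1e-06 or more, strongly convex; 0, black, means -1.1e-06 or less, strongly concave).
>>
<image width="48" height="48" href="data:image/bmp;base64,Qk32BAAAAAAAAHYAAAAoAAAAMAAAADAAAAABAAQAAAAAAIAEAAATCwAAEwsAABAAAAAAAAAAAAAAABEREQAiIiIAMzMzAERERABVVVUAZmZmAHd3dwCIiIgAmZmZAKqqqgC7u7sAzMzMAN3d3QDu7u4A////AHeIdnd2eZiIh4mFN4iHeId3iHead4iIiHd3YzabhFd6lliHh4ipZnaqd3eFV4dnh4iHZ1aZdmZYhlZ8+nVnl3aqV3d4qYh3eIiHj/hWeadGiGZ5qHQl/Xd3d5uYqYh3eXeFWf9ViKhZqXd2Z4dE7Wd3h66Vd2eYeHeGaJ9xd4dpuYeId4ZFhSV3dld2iHiYeHeXeI9wbah3mYZ5mIZ7lUeKl3eHd3iIeHiHh2NoT9qGeHVHiIi/uHuoVFeIZnh3eIh3d3EeCcuGZ4dmd3eblmyXlEeId3Z3eJhnd4YIY3dmd4iHh3d0vXicg1d4h3d4iIh3d4g2dtlGd3eIeHdiimfZd3d4h3d4h4d3d4hotWlmd3eIeIdjVUi3uYiIh3h3eIeIeId4liSId3eIh3h3p2iYd4iHd3d3d3iZeJifdmZ3d3eIh3d4iHiYd3iHd3d3h3m4Z4h8mJmXeHd4h4d4h2mXmHeHd4h3iIiGZ3d6uKmneHd4d4iIh2mGd3d3eHiHh4ZniId7t4mXd3d3d4iId4d1d4d3iJaIlod5h4hVhomGZ5mHeIeHdoR1Z3d4iJd4l3Znd3iHdoh3d4iIiIiIdnSLdneIiIdniYZpdEnpd2eHd4iHeIeIh5t713eIiHd2h7ffckq3d2eHd4iIeHeIiKt1p3iIiHd2d4Sdd3h2d1iId4iIiHd3iJiKiIh4iHd4lVFHi5d3d2iId4iIiHd3eJeKd4h3h3eJhpaIiXZ3iIiId4iIiId3eHV4d4h3eIiYiHiYh3Z4h4eId3iIiIh3iXVmd3d4iHh3iId3d3eIaKeIiIeIeIiIiYZ2d3d4h3h3iId3h3eIaHV4iHeHd5mXZ3d3d3doh3dneHd4d4dleHR3d2d4h4mHZ4qGiFd3d4eIeHd3iHd2ird4h3eIh2V4eJl3dkNGeInad3d4iIiHial4h4iIeIZ5ZoZHAvs2ebqnV3d4d3iIeIiHd4iHd5uHbPtmRP93doh2aHeHeHiYd3d4iIiHZniBBoaJqXNodnh3iHeHeHeHd3Zql4h2Z4mmDdN4mqA3h4mHd4h4d4h3h3dnhnd3eav/itZ3ibFHiImXd4iIiImHd3d3h2eId4mrg2dXiZz3iIiHiIiHiId3d4d4iYi4Znd4hWdGiG33qHdniIh3h3d3eHeIeHm4ZXeIeJhniGdEdnd3d3h3d3iIeHeId2aGd3iIeJiHepZXd4iId3iHeIeId3d4d0Z0ZnmHd5iHaKVoh4d3d3iHiId3d3iJhkq1VXh2ZneIZ3J6h3d3eHd3eIh3eIeIeIv2VXd2Zmd3jcNod3d3eHiIeIh3eId4mnrXeZiHd2Z2j8eHd3d4iHiIh4h3eIiIqDeHnaiIh3eIi5d3d4h4iHh3d3eHd4mIhRZnrJd3h3ipeYZpiIiHd4h3d3eIiHdnmFhXmXdnd4ipZnh5l3iIiIiHeId4iGNJ/IdYlouod4iIVoh4d3eIiHd3iId3d3ZYp2h4hYqYd3iHVoh3d3d3d4d4iId3d4ioBHiIiHd2h3iHJpiHd3eHdw=="/>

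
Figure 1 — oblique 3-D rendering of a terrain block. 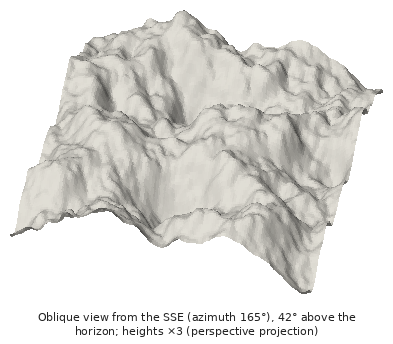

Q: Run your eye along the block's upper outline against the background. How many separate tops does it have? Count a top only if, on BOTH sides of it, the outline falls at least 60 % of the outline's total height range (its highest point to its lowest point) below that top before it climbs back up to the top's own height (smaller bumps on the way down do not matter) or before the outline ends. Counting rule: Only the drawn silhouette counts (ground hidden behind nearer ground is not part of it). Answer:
0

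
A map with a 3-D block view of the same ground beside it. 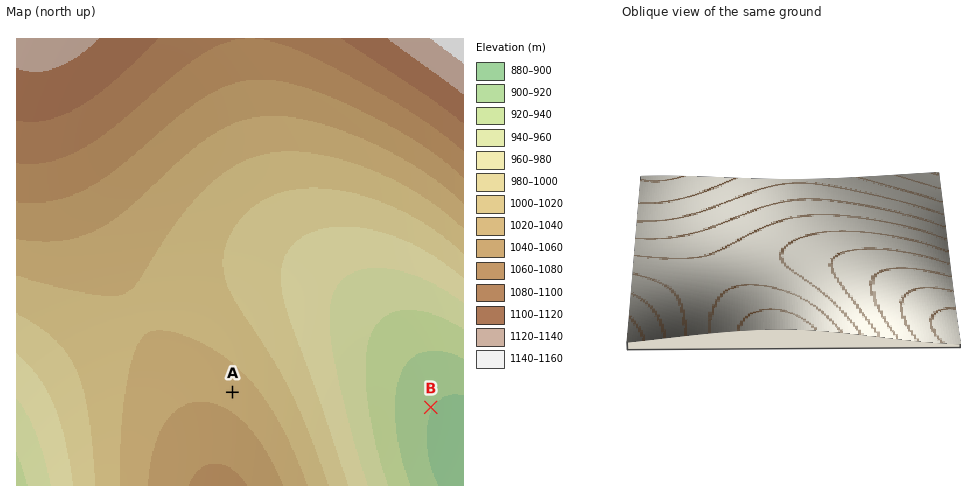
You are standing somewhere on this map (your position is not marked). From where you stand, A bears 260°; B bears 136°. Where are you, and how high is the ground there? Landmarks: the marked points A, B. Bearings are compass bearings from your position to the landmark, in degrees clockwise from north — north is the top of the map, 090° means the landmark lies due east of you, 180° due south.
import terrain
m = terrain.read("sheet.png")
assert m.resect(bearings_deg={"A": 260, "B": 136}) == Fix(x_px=389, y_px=364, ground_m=925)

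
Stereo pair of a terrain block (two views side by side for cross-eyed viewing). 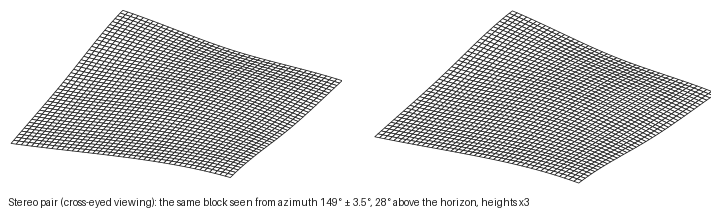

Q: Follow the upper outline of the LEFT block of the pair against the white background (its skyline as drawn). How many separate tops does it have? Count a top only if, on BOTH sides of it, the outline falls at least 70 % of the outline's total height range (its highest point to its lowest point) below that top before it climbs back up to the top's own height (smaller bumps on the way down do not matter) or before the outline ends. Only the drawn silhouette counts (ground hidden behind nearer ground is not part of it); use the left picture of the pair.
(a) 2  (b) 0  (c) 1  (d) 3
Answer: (b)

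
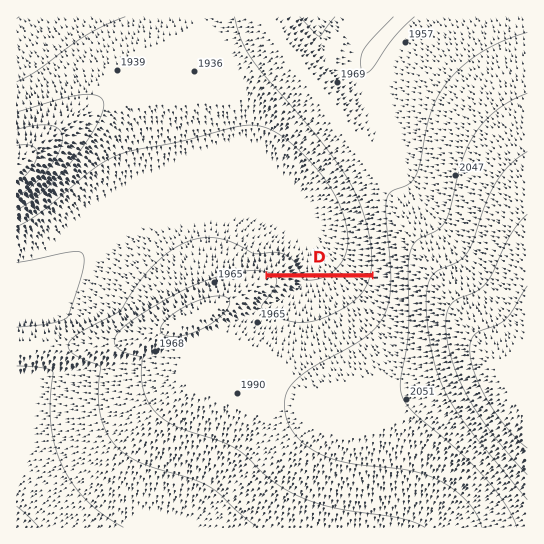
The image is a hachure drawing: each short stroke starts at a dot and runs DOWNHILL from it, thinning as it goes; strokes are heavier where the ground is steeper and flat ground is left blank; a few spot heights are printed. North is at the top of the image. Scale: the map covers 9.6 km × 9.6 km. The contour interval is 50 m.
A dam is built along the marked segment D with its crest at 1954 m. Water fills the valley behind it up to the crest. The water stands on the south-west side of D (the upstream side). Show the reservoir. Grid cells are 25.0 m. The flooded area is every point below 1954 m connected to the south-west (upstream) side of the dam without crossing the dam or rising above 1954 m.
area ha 141.1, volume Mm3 29.48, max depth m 56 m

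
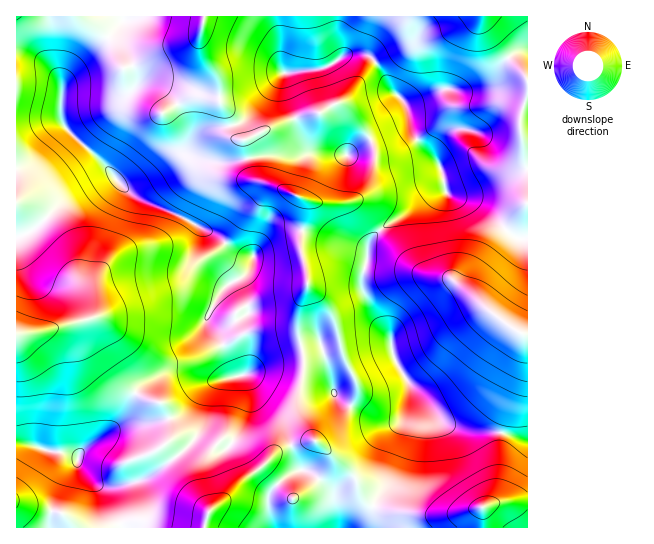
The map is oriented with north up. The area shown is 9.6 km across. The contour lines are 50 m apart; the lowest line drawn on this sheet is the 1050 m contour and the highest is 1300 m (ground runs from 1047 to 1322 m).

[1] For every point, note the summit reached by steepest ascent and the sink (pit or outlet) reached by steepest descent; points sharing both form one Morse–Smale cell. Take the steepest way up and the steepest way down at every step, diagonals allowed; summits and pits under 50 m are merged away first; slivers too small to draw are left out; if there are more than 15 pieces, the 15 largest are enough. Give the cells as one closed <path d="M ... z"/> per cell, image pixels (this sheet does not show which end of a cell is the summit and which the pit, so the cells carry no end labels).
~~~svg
<path d="M25 52l-9 1 0 281 25-2 45-12 10 29 20 28 23 19 25 9 8 24 0 8-5 6 10 12 2 0 16-16 5-9 4-13 1-16 6-15 8-6 17-3-13-34-4-8-11-12-1-5 14-27 28-21 4-13-8-1-10-4-20-17-85-42-21-23-45-44-3-5 0-36-2-7-12-14-9-7z"/><path d="M482 16l-143 0-2 17 6 18-2 6 9-4 9 0 12 4 13 18 5 12 15 15 11 35 20 21 6 11 6 24 7 4 24 6 29 26 21-26 0-64-5 0-3-8 1-20 7-14 0-18-37-44-6-8z"/><path d="M341 104l-7 0-15 9-9 0-15 6 12 27 4 5 10 2-12 0-7 3-35-1-16 2-3 4 3 10 6 9 45 17 5 6-7 44 5 18 3 20-9 25 1 33 2 2 11-2 8 2 12 46 6 9 40 21 14 2 10-8 5-17 1-13-14-26-4-21-14-17-16-34 2-14 4-10 1-18 12-16-11-16-10-9-7-3 6-2 9-9 4-8 4-17 0-16-10-18z"/><path d="M301 347l-30 8-9 5-13 13-30 7-8 6-6 15-1 16-4 13-5 9-18 16 10 12 12 28 10 15-4 18 150 0 9-7 9-14-13-14-3-11-6-11-36-30-10-10-5-9-3-8 0-16 7-29 0-11z"/><path d="M381 231l-10 8-3 6-1 18-4 10-2 14 16 34 14 17 4 21 12 22 16 16 20 26 23 8 40 2 21 8 1-106-22-11-55-45-14-2-16-5z"/><path d="M203 16l-80 0-6 21 14 24 5 17-1 9-8 8-14 5-47-1-5 3 0 19 3 5 45 44 17 19 9 0 19-9 28-21 45 4 21-5-3-16-8-3-5-8-3-14-10-18-2-22-16-27-1-16 4-13z"/><path d="M247 159l-20 4-45-4-28 21-19 9-8 1 8 7 36 15 44 23 20 17 10 4 8 1-4 13-7 7-7 4 10 21 3 11-14 8-12 0-13-6-2 3 1 5 11 12 18 41 12-3 13-13 9-5 30-9-2-9 0-27 9-25-3-20-5-18 7-44-5-6-45-17-6-9z"/><path d="M86 320l-45 12-25 3 0 107 18 3 12 6 19 1 12 4 2 2-2 5 6 8 10 10 9 6 16 0 21-6 19-10 19-16-10-12 5-6-3-20-7-14-11-2-12-5-23-19-20-28z"/><path d="M410 384l-9 63-13 35-13 21 0 4 20 5 55 3 52-14 26-2 0-57-2-2-27-8-25 0-23-5-12-9-16-21z"/><path d="M359 53l-13 2-16 10-11 4-34 4-1 12 11 34 15-6 9 0 15-9 7 0 24 27 10 18 0 16-8 25-9 9-6 2 9 4 20 24 24-14 20-18 20-6 0-5-6-23-20-21-7-11-8-29-15-15-16-28z"/><path d="M277 16l-73 1-4 17 1 16 16 27 2 22 10 18 6 20 4 3 10-1 20-11 26-10-11-33z"/><path d="M319 343l-18 3 3 23-7 29 0 16 3 8 5 9 10 10 36 30 12 26 11 8 14-23 13-35 7-48-5 16-10 8-14-2-36-18-8-8-6-25z"/><path d="M122 16l-105 0-1 35 17 4 19 14 9 16 1 16 4-2 52 0 9-4 9-10-5-24-14-24 2-10 4-5z"/><path d="M445 191l-20 6-20 18-25 15 41 42 16 5 14 2 26 21-4-9 2-17 18-29 14-15-20-21-9-6-24-6z"/><path d="M21 443l-5 0 1 60 45 10 7 8 2 7 40 0 9-5-9-30-17-10-11-12-6-8 2-5-2-2-12-4-19-1z"/>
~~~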